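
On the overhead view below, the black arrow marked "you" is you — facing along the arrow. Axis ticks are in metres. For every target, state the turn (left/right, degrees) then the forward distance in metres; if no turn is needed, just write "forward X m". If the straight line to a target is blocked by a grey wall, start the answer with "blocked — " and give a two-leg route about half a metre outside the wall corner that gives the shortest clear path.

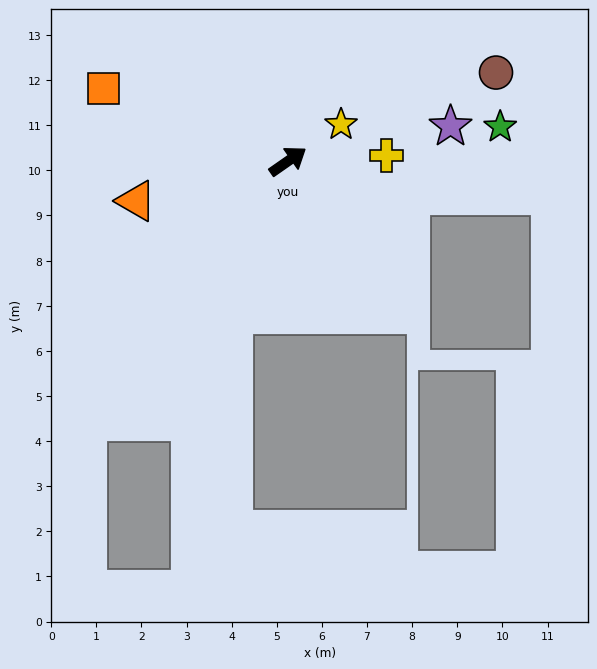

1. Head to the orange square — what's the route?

turn left 124°, forward 4.4 m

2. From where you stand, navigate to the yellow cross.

turn right 32°, forward 2.2 m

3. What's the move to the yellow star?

forward 1.4 m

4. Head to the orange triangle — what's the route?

turn left 160°, forward 3.5 m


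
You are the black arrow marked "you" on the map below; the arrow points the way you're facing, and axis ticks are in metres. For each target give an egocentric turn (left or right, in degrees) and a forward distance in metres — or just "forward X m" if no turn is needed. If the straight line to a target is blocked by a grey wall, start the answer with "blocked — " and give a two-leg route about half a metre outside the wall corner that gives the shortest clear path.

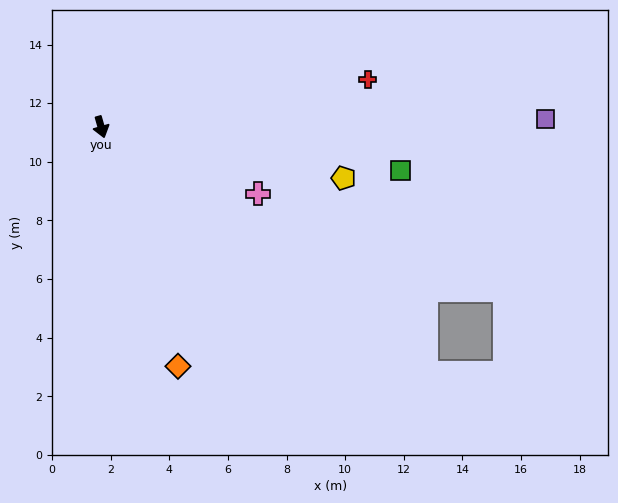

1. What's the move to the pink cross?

turn left 51°, forward 5.8 m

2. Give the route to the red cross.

turn left 84°, forward 9.2 m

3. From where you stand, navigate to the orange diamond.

forward 8.6 m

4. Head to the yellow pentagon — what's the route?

turn left 62°, forward 8.4 m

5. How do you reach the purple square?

turn left 75°, forward 15.1 m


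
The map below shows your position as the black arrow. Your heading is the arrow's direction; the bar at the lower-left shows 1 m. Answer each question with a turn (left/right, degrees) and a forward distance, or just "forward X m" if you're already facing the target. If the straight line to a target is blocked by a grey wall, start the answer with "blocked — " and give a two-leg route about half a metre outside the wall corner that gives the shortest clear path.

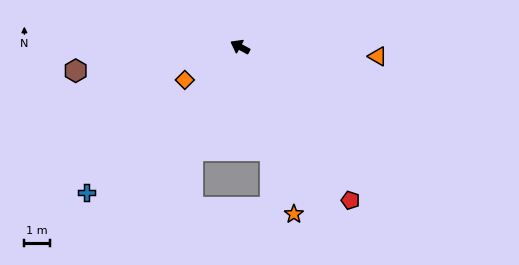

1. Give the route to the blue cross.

turn left 72°, forward 8.2 m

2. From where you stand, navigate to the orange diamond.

turn left 59°, forward 2.5 m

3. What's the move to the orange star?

turn left 136°, forward 6.8 m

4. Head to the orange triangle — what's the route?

turn right 156°, forward 5.4 m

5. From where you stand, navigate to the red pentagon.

turn left 154°, forward 7.4 m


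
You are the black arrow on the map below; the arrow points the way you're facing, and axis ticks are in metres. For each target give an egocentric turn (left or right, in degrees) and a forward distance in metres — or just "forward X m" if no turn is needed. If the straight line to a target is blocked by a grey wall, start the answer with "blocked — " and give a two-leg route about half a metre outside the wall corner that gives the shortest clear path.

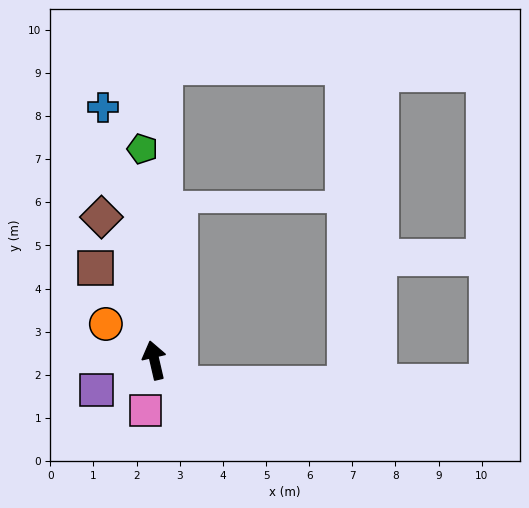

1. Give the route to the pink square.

turn left 157°, forward 1.2 m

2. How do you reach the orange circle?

turn left 40°, forward 1.4 m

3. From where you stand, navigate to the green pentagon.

turn right 10°, forward 4.9 m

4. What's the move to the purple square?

turn left 104°, forward 1.5 m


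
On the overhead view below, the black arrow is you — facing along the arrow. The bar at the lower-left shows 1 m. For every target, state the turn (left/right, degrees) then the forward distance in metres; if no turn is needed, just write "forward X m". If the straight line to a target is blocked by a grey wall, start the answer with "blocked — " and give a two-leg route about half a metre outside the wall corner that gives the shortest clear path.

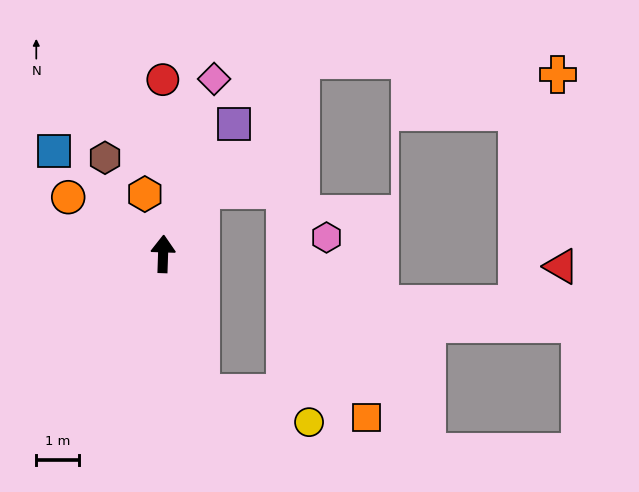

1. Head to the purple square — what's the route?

turn right 27°, forward 3.4 m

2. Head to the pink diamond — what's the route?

turn right 14°, forward 4.2 m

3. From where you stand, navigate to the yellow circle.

blocked — turn right 162°, forward 3.3 m, then turn left 58°, forward 2.6 m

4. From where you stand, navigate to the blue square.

turn left 49°, forward 3.5 m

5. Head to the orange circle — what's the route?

turn left 61°, forward 2.6 m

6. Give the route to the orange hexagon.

turn left 19°, forward 1.5 m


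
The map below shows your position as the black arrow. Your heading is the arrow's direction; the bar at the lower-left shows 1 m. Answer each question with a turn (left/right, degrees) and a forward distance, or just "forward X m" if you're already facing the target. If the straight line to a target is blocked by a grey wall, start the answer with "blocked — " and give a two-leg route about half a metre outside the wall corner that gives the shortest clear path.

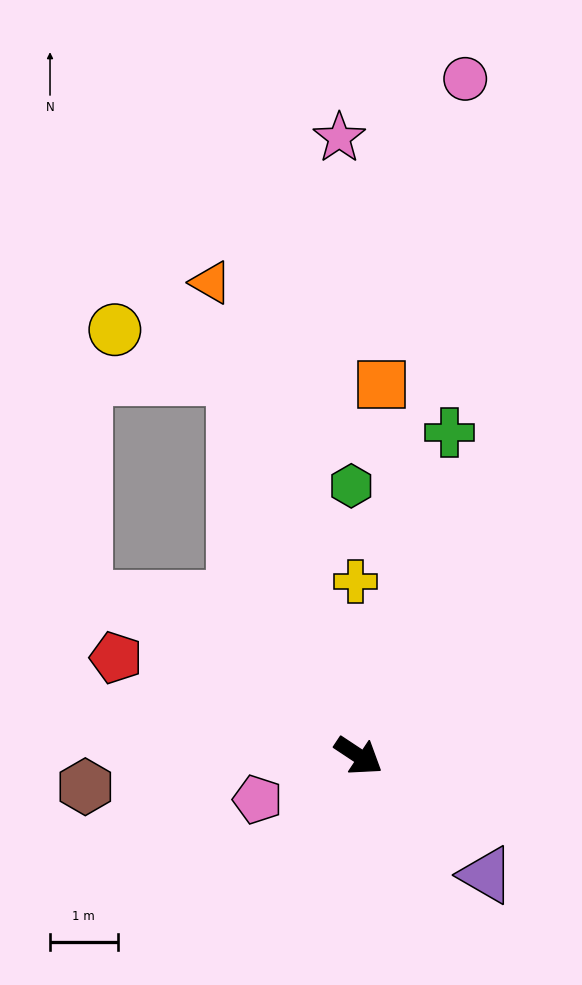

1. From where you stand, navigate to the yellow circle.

blocked — turn left 142°, forward 5.9 m, then turn left 50°, forward 1.9 m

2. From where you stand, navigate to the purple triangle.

turn right 10°, forward 2.6 m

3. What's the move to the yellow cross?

turn left 124°, forward 2.6 m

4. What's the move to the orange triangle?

turn left 141°, forward 7.3 m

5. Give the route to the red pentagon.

turn right 169°, forward 3.9 m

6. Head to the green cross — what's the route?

turn left 108°, forward 5.0 m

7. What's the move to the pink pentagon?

turn right 123°, forward 1.6 m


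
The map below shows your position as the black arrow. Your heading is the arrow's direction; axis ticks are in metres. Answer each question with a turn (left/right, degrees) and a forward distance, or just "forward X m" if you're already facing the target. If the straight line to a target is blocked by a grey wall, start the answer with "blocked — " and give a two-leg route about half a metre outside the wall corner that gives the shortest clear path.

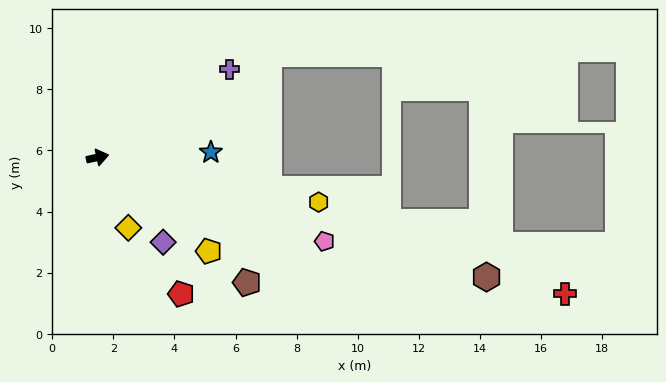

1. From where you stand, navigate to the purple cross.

turn left 21°, forward 5.2 m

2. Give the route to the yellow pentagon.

turn right 53°, forward 4.8 m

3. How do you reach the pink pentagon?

turn right 33°, forward 7.9 m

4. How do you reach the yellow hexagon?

turn right 24°, forward 7.4 m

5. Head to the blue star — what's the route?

turn right 10°, forward 3.7 m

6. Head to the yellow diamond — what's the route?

turn right 79°, forward 2.5 m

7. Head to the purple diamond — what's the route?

turn right 65°, forward 3.5 m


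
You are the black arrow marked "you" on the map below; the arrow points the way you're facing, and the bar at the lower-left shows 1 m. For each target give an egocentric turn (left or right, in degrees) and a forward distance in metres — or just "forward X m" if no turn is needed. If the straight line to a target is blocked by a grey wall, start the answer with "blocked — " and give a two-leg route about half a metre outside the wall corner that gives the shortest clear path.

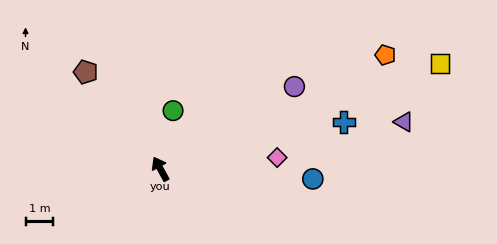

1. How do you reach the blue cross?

turn right 104°, forward 6.9 m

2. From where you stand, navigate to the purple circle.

turn right 87°, forward 5.7 m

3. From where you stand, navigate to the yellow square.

turn right 98°, forward 10.8 m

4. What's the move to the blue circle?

turn right 122°, forward 5.5 m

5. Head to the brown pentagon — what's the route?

turn left 9°, forward 4.4 m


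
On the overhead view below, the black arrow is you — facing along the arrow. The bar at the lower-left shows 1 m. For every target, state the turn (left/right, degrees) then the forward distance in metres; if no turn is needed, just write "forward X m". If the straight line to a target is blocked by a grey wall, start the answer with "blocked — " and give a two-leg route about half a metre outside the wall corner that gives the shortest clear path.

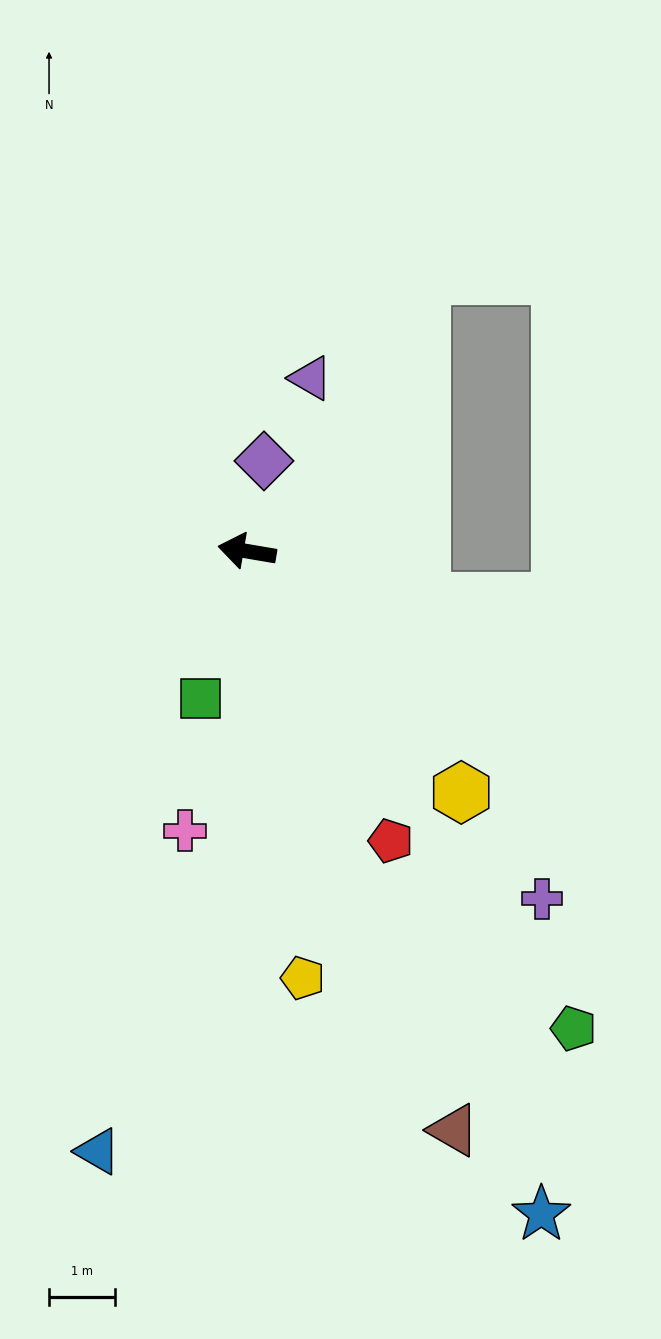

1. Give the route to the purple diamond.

turn right 91°, forward 1.4 m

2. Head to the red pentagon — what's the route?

turn left 126°, forward 4.9 m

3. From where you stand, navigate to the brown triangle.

turn left 119°, forward 9.3 m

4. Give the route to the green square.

turn left 82°, forward 2.3 m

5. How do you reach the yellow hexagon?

turn left 141°, forward 4.9 m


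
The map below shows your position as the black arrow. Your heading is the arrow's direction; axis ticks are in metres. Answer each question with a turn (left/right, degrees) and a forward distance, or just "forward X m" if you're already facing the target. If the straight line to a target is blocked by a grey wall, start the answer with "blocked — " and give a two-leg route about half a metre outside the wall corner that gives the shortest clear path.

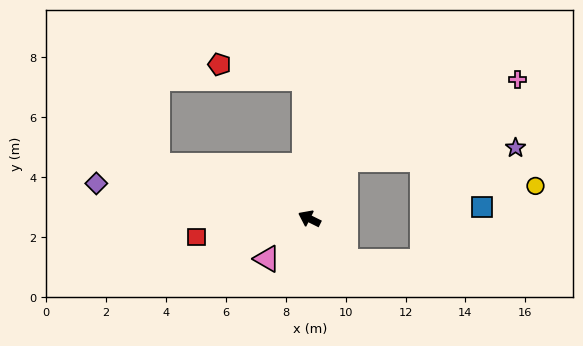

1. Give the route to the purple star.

blocked — turn right 95°, forward 2.3 m, then turn right 55°, forward 5.7 m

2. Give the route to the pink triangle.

turn left 70°, forward 2.0 m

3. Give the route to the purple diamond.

turn left 17°, forward 7.2 m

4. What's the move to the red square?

turn left 36°, forward 3.8 m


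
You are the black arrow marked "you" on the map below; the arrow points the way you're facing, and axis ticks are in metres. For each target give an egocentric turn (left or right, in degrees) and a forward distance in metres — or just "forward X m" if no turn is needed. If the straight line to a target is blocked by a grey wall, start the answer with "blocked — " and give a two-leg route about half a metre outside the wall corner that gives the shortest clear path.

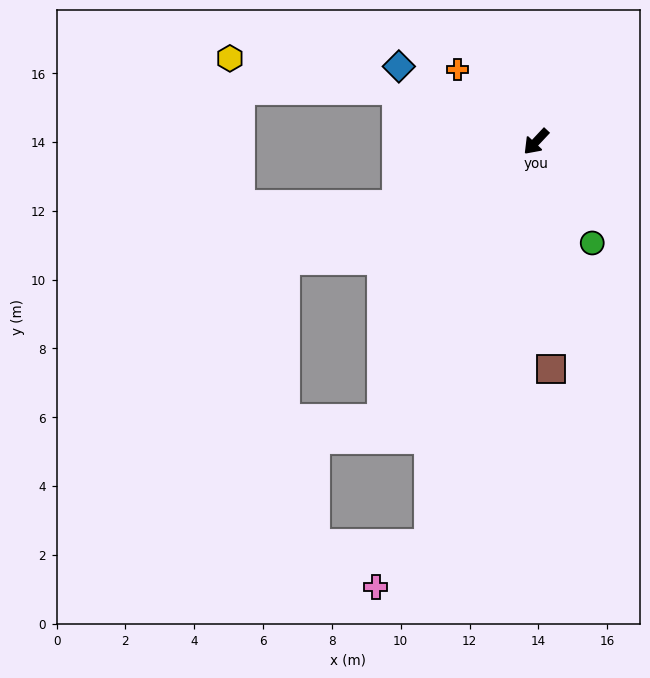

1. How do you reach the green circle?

turn left 72°, forward 3.4 m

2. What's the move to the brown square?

turn left 47°, forward 6.6 m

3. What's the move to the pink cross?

blocked — turn left 28°, forward 12.1 m, then turn right 35°, forward 2.0 m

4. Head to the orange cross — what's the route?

turn right 89°, forward 3.1 m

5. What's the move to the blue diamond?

turn right 76°, forward 4.5 m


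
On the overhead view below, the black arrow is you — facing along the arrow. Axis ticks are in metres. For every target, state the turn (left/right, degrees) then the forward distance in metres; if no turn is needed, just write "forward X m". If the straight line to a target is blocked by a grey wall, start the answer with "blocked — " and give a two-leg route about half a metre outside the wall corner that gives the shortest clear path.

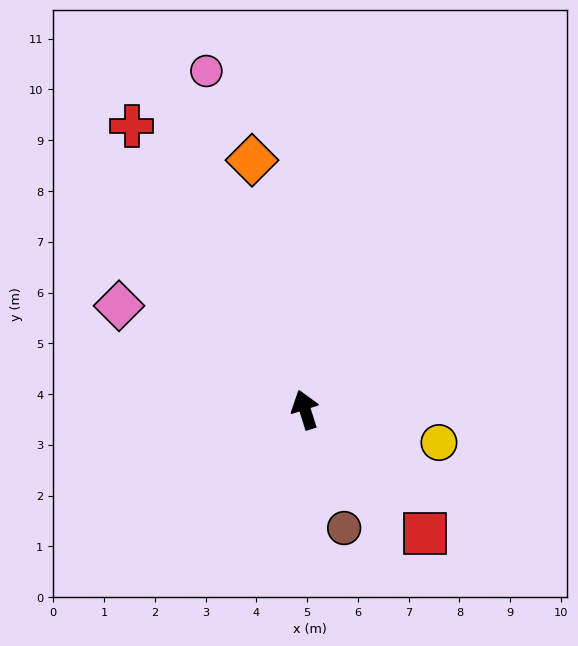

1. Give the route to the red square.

turn right 153°, forward 3.4 m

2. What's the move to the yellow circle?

turn right 121°, forward 2.7 m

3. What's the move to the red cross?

turn left 14°, forward 6.5 m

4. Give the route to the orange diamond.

turn right 6°, forward 5.0 m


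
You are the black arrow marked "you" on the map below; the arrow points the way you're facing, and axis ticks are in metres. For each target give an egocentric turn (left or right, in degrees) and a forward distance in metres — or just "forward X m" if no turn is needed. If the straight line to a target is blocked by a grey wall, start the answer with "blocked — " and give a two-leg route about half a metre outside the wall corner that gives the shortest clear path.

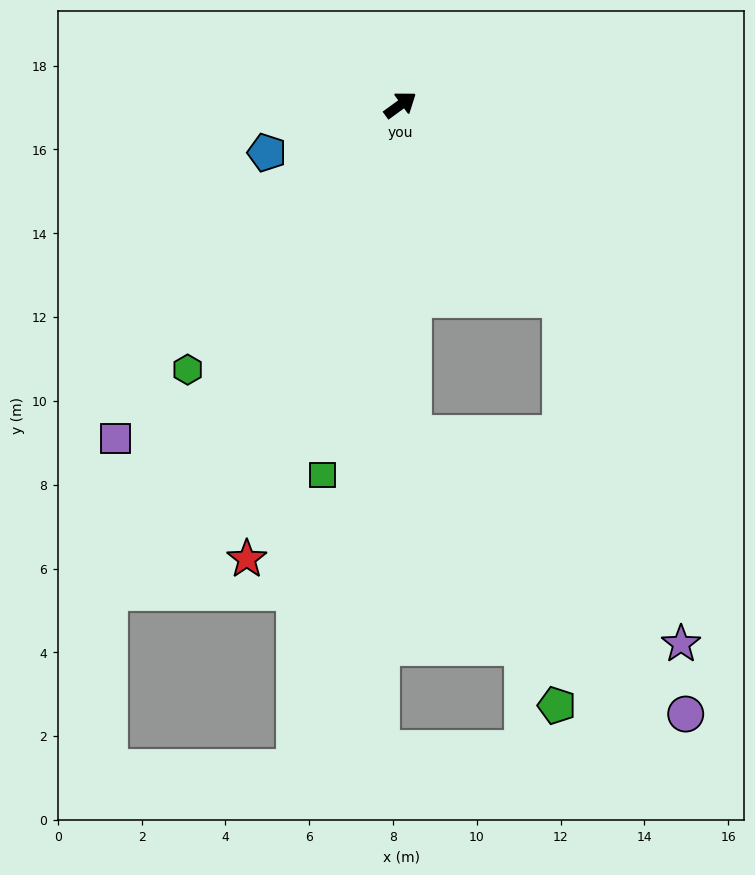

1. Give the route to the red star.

turn right 145°, forward 11.4 m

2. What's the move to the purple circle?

blocked — turn right 124°, forward 7.8 m, then turn left 42°, forward 9.3 m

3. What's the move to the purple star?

blocked — turn right 87°, forward 6.0 m, then turn right 20°, forward 8.7 m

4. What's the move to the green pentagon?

blocked — turn right 124°, forward 7.8 m, then turn left 26°, forward 7.3 m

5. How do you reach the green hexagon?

turn right 165°, forward 8.1 m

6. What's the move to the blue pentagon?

turn left 164°, forward 3.4 m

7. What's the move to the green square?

turn right 138°, forward 9.0 m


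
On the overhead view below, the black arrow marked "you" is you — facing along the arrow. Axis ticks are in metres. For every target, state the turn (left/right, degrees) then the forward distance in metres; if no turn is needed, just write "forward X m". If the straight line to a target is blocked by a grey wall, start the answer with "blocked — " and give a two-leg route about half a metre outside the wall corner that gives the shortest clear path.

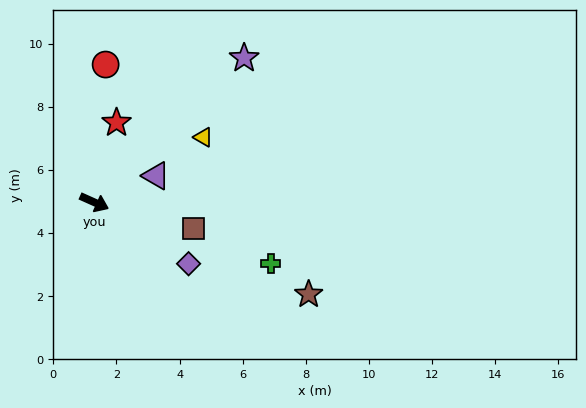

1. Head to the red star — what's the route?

turn left 98°, forward 2.6 m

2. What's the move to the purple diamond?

turn right 9°, forward 3.6 m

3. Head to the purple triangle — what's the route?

turn left 47°, forward 2.1 m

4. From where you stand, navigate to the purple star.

turn left 68°, forward 6.6 m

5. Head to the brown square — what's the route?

turn left 9°, forward 3.3 m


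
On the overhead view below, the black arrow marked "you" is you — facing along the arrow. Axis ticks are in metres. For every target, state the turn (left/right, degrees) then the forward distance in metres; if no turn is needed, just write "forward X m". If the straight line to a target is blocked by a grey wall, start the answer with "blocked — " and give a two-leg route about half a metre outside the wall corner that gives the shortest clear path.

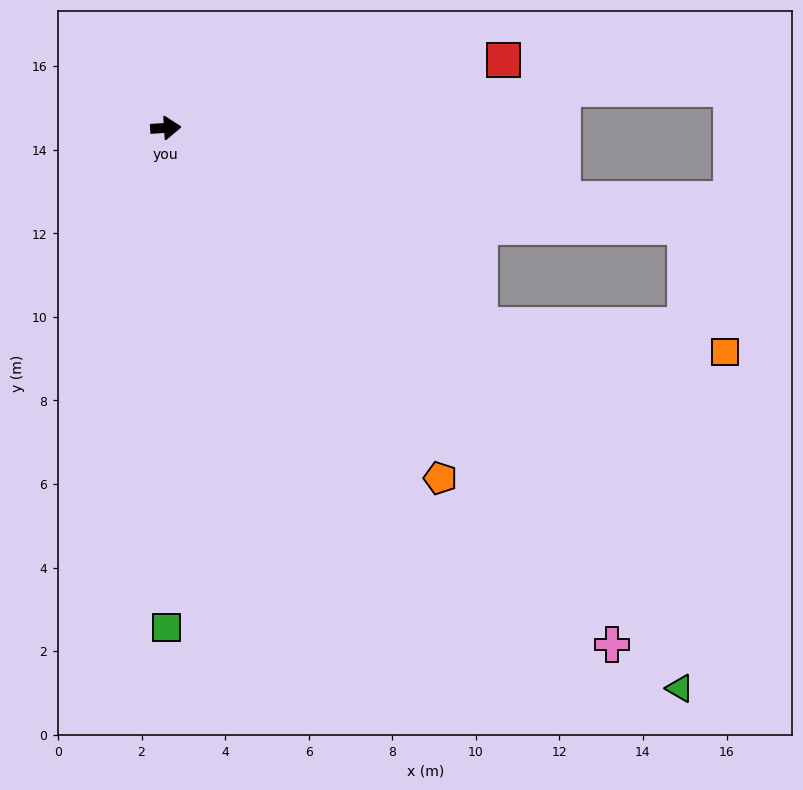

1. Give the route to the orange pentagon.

turn right 56°, forward 10.7 m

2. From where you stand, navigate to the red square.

turn left 8°, forward 8.2 m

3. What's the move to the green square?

turn right 94°, forward 12.0 m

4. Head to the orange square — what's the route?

blocked — turn right 36°, forward 8.9 m, then turn left 26°, forward 5.9 m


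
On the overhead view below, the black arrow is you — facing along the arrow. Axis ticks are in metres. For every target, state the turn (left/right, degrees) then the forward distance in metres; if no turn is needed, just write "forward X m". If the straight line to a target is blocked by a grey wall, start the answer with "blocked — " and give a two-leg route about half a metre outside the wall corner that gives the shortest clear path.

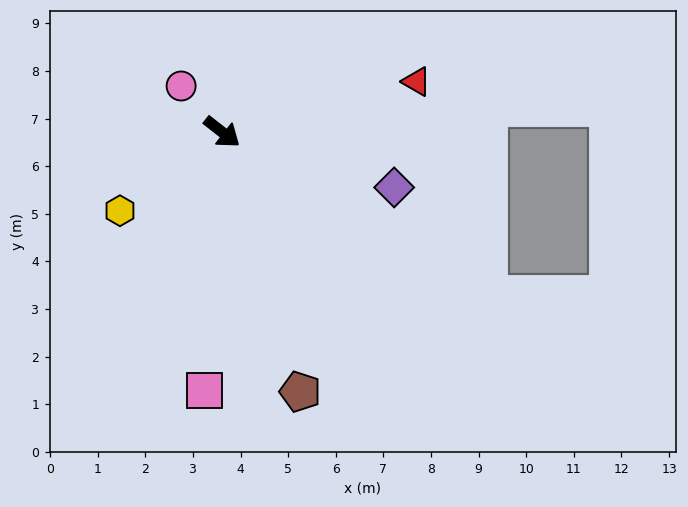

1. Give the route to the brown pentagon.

turn right 35°, forward 5.7 m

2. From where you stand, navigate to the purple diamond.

turn left 20°, forward 3.8 m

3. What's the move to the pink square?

turn right 56°, forward 5.4 m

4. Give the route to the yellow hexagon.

turn right 104°, forward 2.7 m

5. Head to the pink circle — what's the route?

turn left 170°, forward 1.3 m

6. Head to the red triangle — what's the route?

turn left 53°, forward 4.2 m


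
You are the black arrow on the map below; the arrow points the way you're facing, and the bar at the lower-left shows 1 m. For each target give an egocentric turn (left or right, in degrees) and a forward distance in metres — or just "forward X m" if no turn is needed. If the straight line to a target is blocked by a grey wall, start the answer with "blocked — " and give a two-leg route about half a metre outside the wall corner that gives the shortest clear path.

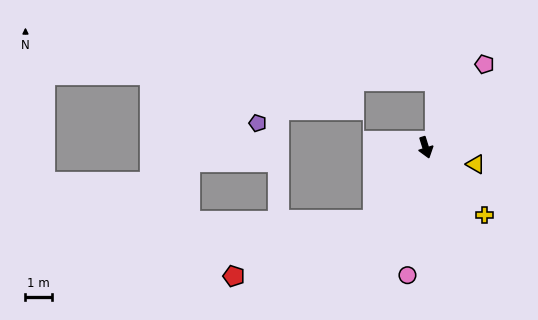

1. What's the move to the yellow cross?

turn left 24°, forward 3.4 m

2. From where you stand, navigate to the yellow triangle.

turn left 54°, forward 2.0 m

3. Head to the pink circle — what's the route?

turn right 25°, forward 4.8 m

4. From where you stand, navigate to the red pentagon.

blocked — turn right 53°, forward 3.4 m, then turn right 33°, forward 5.6 m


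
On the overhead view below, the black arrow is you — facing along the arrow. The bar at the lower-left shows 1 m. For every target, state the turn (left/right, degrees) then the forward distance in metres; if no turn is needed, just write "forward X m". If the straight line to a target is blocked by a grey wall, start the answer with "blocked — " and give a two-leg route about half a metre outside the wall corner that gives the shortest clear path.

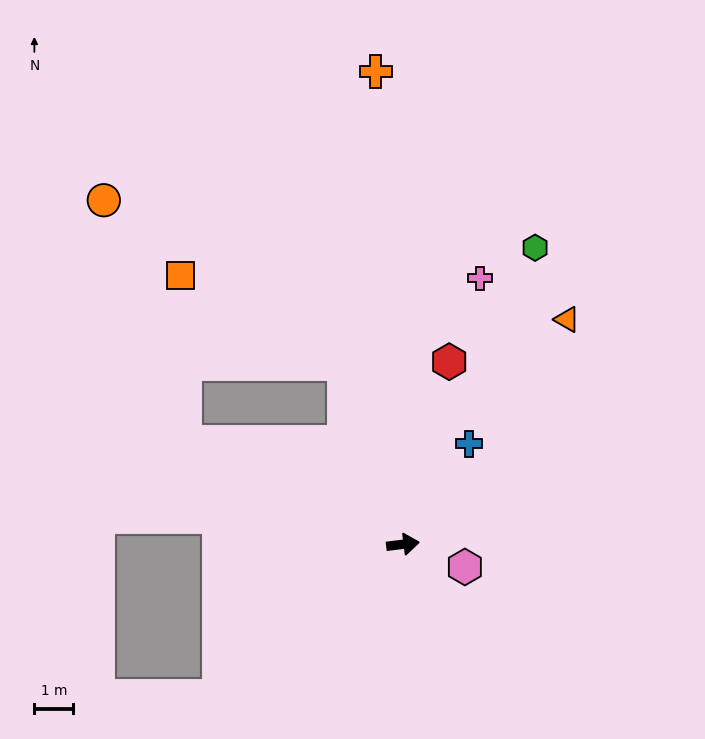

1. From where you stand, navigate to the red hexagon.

turn left 69°, forward 4.8 m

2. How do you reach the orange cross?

turn left 86°, forward 12.1 m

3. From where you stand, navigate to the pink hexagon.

turn right 27°, forward 1.7 m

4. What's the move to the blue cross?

turn left 50°, forward 3.1 m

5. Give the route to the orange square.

blocked — turn left 101°, forward 4.8 m, then turn left 43°, forward 4.8 m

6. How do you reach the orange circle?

blocked — turn left 148°, forward 6.1 m, then turn right 46°, forward 6.5 m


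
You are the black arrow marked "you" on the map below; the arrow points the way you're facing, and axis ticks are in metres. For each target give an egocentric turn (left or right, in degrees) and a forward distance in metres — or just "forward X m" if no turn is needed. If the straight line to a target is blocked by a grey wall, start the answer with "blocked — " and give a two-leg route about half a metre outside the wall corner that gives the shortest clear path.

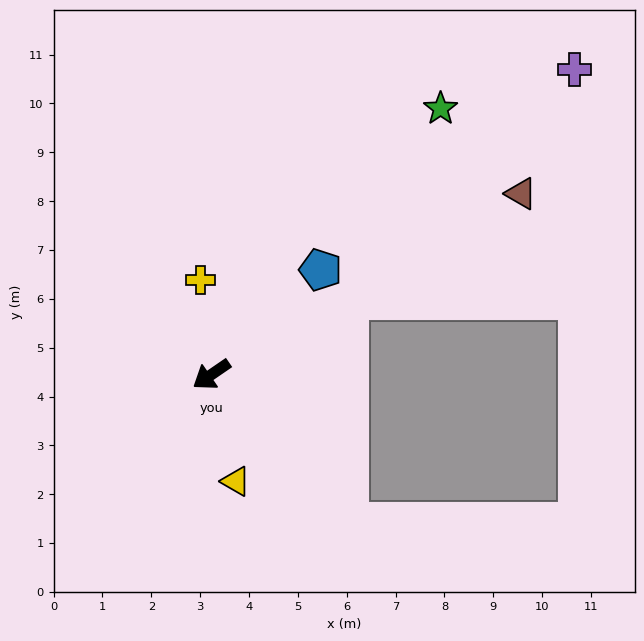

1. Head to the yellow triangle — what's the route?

turn left 68°, forward 2.2 m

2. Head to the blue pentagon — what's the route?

turn right 171°, forward 3.1 m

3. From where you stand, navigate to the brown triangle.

turn left 176°, forward 7.3 m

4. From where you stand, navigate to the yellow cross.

turn right 118°, forward 2.0 m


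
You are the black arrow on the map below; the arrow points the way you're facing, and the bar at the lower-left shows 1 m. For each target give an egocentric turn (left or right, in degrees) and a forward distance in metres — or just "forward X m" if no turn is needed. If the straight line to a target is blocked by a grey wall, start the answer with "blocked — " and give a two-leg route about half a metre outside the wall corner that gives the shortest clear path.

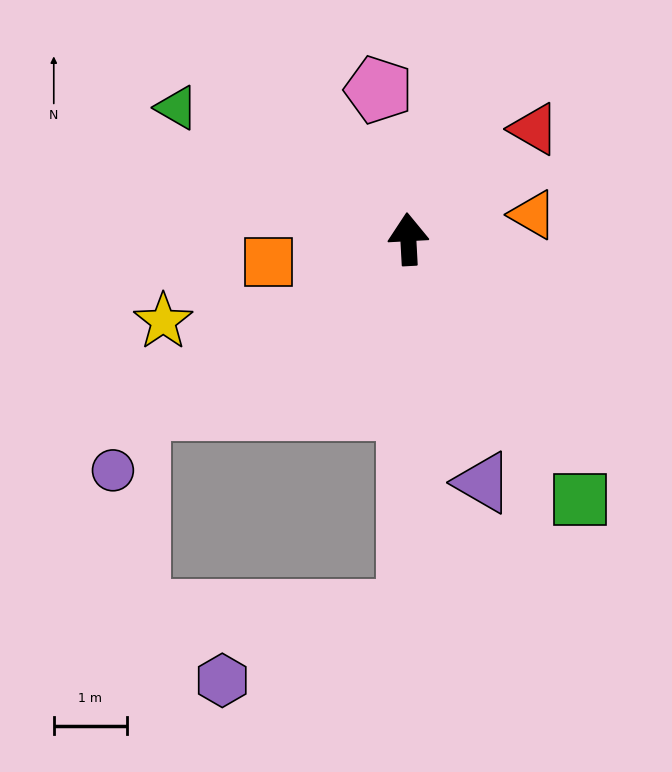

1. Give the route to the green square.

turn right 150°, forward 4.3 m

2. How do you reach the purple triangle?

turn right 166°, forward 3.5 m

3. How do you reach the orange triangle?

turn right 82°, forward 1.7 m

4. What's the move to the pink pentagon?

turn left 8°, forward 2.1 m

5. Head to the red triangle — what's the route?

turn right 52°, forward 2.3 m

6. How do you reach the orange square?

turn left 96°, forward 1.9 m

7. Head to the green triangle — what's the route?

turn left 57°, forward 3.7 m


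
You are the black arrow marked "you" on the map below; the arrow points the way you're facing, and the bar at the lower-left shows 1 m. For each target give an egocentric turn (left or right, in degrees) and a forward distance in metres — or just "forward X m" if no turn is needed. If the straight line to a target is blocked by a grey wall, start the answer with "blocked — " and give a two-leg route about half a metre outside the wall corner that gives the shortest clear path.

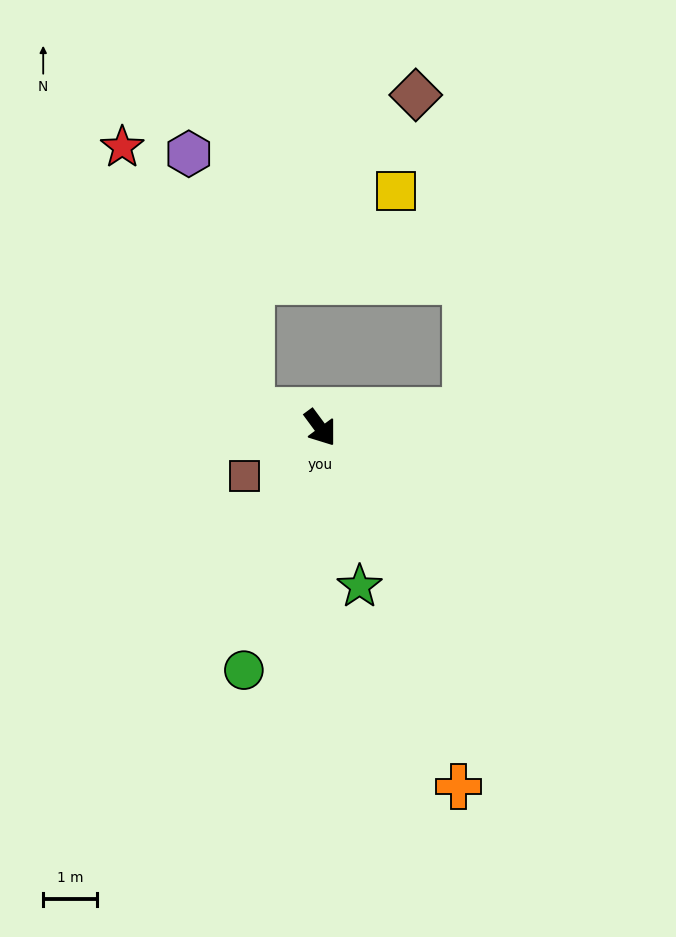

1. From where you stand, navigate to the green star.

turn right 22°, forward 3.0 m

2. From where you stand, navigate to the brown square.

turn right 94°, forward 1.7 m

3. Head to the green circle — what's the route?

turn right 54°, forward 4.7 m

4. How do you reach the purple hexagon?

blocked — turn right 141°, forward 1.3 m, then turn right 62°, forward 4.9 m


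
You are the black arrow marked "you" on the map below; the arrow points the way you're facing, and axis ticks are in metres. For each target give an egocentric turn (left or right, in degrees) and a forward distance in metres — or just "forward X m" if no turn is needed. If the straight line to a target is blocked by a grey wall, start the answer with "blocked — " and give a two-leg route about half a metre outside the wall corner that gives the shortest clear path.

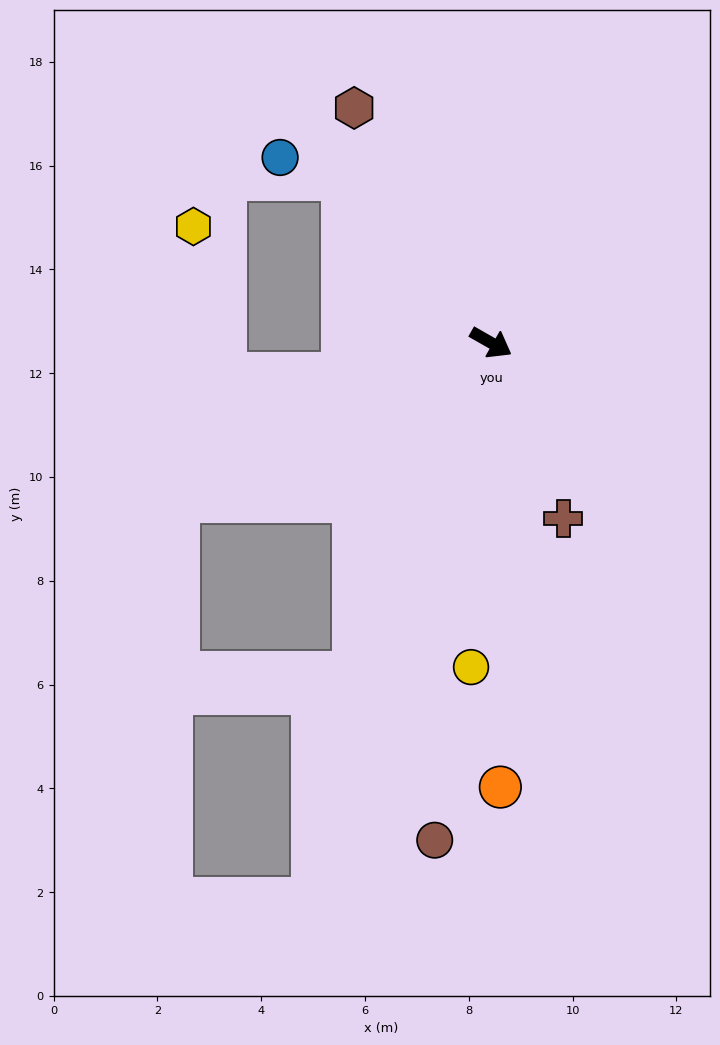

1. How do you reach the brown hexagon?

turn left 150°, forward 5.2 m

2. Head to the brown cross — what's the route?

turn right 38°, forward 3.7 m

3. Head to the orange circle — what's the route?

turn right 59°, forward 8.6 m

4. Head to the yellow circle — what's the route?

turn right 64°, forward 6.3 m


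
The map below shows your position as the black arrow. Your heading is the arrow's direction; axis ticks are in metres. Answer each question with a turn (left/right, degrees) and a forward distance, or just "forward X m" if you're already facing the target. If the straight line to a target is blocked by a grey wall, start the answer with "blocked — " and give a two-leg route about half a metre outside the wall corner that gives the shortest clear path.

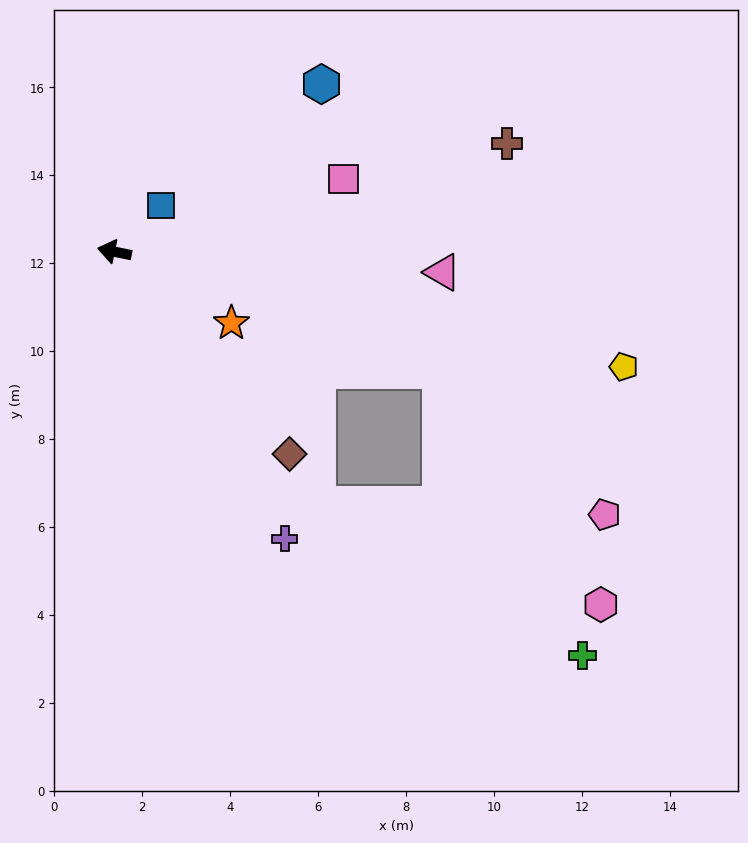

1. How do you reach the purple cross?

turn left 132°, forward 7.6 m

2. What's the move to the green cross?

blocked — turn left 172°, forward 7.9 m, then turn right 44°, forward 7.2 m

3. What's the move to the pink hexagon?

blocked — turn left 172°, forward 7.9 m, then turn right 36°, forward 6.4 m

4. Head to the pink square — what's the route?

turn right 151°, forward 5.5 m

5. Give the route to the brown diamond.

turn left 142°, forward 6.1 m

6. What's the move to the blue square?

turn right 124°, forward 1.5 m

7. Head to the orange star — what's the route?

turn left 160°, forward 3.1 m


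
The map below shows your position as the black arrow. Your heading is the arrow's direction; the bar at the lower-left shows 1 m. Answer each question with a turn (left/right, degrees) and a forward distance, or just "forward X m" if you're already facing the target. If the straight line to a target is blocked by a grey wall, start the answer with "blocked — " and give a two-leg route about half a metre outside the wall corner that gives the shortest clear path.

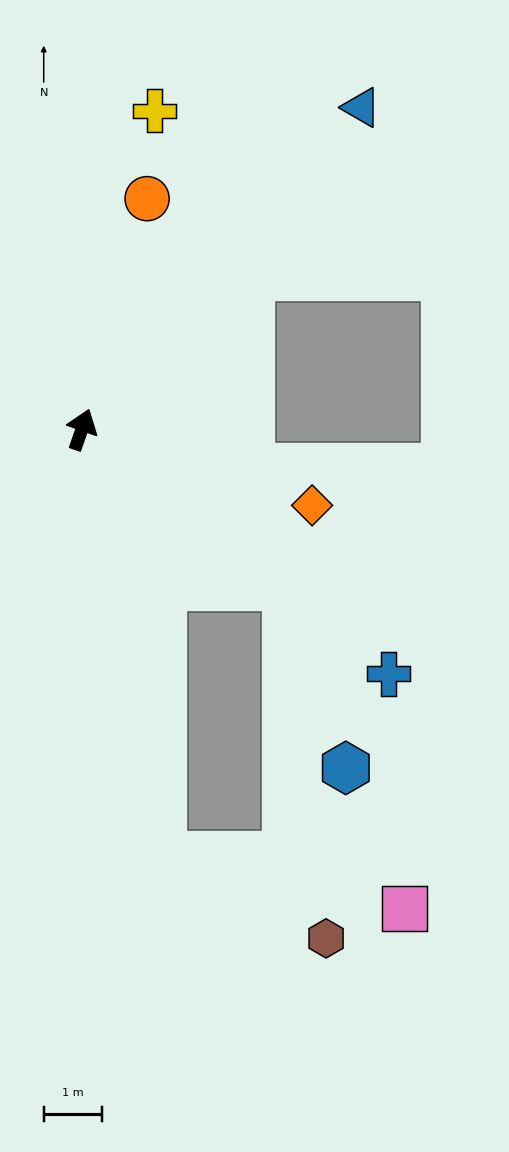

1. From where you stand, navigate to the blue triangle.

turn right 22°, forward 7.4 m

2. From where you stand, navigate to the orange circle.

turn left 4°, forward 4.1 m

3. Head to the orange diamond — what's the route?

turn right 89°, forward 4.2 m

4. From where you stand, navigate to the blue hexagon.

blocked — turn right 108°, forward 4.5 m, then turn right 35°, forward 3.3 m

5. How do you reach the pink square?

blocked — turn right 150°, forward 7.5 m, then turn left 67°, forward 4.3 m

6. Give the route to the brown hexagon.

blocked — turn right 108°, forward 4.5 m, then turn right 46°, forward 6.1 m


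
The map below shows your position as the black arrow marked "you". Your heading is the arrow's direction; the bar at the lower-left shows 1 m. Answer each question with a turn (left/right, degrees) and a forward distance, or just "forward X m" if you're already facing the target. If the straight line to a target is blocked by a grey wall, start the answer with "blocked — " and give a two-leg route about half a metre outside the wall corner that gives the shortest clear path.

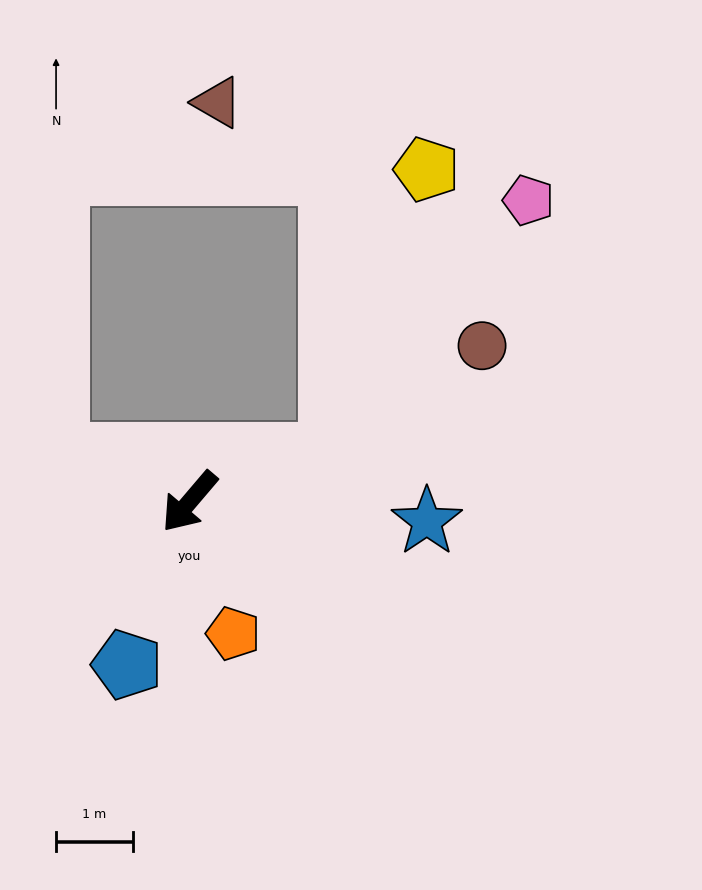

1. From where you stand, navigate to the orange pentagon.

turn left 59°, forward 1.8 m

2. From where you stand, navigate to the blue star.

turn left 126°, forward 3.1 m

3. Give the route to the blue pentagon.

turn left 19°, forward 2.3 m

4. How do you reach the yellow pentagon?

blocked — turn left 148°, forward 2.0 m, then turn left 54°, forward 3.9 m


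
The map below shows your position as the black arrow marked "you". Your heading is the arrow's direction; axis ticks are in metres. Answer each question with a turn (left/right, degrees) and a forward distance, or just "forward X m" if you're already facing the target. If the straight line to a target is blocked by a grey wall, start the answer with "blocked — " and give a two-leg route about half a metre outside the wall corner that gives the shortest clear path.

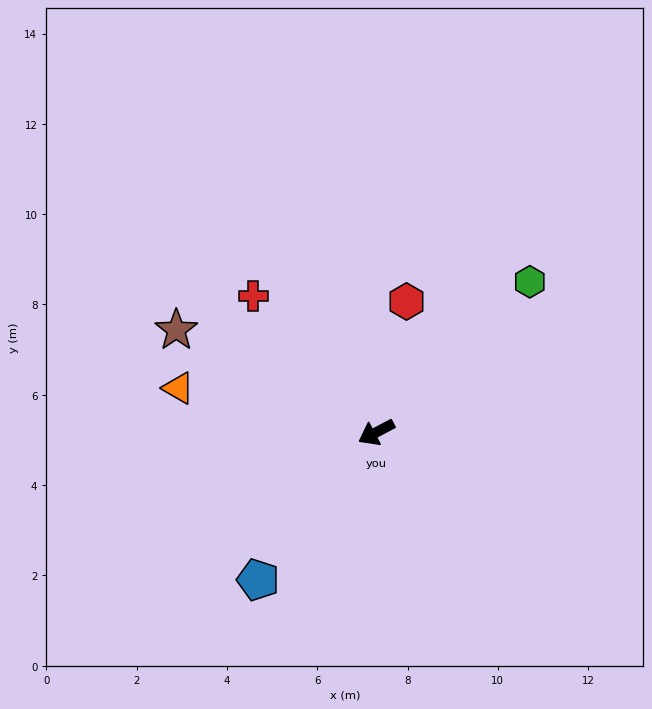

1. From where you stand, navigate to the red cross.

turn right 76°, forward 4.1 m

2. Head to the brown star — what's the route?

turn right 55°, forward 5.0 m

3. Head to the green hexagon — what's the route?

turn right 163°, forward 4.8 m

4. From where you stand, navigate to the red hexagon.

turn right 131°, forward 3.0 m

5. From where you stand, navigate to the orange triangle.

turn right 40°, forward 4.5 m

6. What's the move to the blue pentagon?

turn left 23°, forward 4.2 m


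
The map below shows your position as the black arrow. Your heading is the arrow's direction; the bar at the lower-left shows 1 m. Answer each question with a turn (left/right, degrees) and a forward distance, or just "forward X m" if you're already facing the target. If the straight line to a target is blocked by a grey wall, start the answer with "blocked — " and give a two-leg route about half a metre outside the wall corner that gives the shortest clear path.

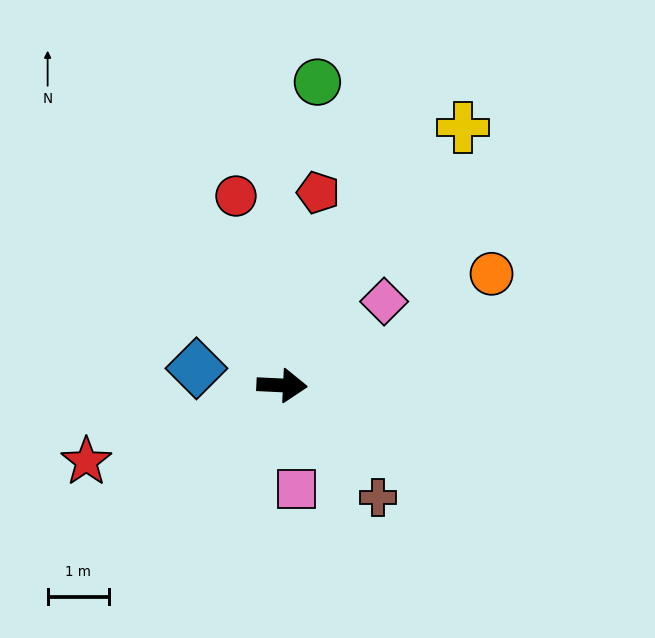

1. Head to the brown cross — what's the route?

turn right 47°, forward 2.4 m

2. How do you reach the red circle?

turn left 106°, forward 3.2 m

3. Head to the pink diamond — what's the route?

turn left 42°, forward 2.2 m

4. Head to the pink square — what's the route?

turn right 79°, forward 1.7 m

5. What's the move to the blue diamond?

turn left 171°, forward 1.4 m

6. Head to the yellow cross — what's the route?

turn left 58°, forward 5.1 m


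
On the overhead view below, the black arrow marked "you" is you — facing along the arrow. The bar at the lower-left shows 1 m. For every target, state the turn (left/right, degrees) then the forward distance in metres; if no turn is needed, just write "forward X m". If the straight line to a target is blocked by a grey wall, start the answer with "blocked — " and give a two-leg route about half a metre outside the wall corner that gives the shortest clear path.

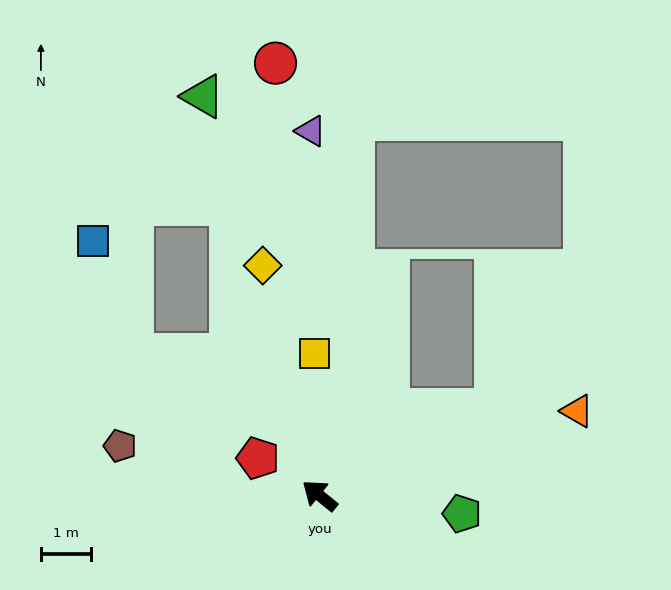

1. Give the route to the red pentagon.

turn left 8°, forward 1.4 m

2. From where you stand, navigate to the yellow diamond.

turn right 37°, forward 4.7 m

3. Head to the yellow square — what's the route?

turn right 49°, forward 2.8 m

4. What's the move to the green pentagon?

turn right 148°, forward 2.9 m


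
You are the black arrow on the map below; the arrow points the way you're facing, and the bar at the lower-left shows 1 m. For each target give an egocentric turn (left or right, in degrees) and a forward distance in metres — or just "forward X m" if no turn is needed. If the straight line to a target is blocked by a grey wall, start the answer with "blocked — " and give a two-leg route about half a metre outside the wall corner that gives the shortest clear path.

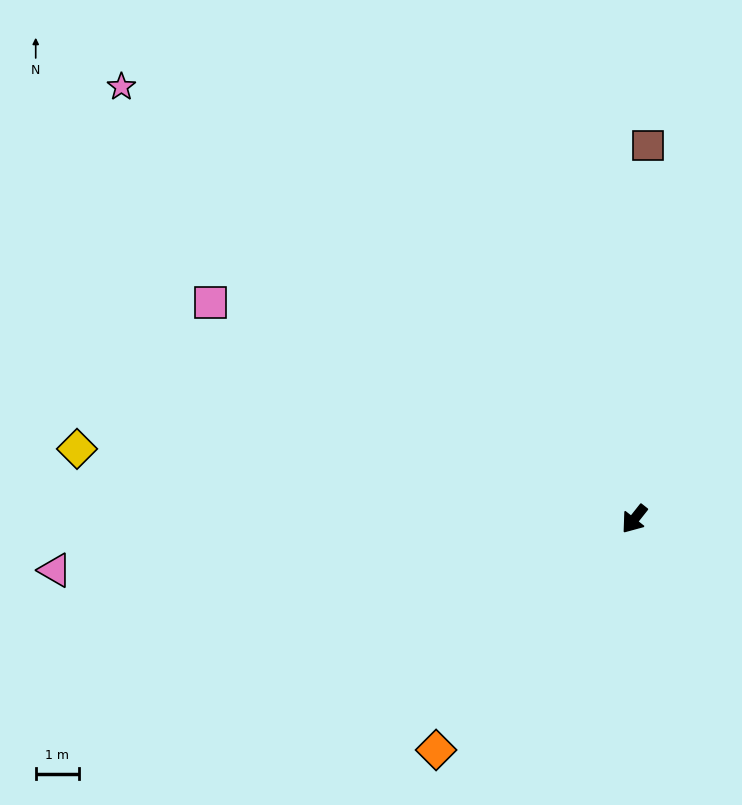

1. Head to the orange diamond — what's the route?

turn right 2°, forward 7.1 m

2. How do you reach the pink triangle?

turn right 47°, forward 13.5 m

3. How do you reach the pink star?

turn right 92°, forward 15.6 m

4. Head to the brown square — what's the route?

turn right 144°, forward 8.7 m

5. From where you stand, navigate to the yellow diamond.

turn right 59°, forward 13.1 m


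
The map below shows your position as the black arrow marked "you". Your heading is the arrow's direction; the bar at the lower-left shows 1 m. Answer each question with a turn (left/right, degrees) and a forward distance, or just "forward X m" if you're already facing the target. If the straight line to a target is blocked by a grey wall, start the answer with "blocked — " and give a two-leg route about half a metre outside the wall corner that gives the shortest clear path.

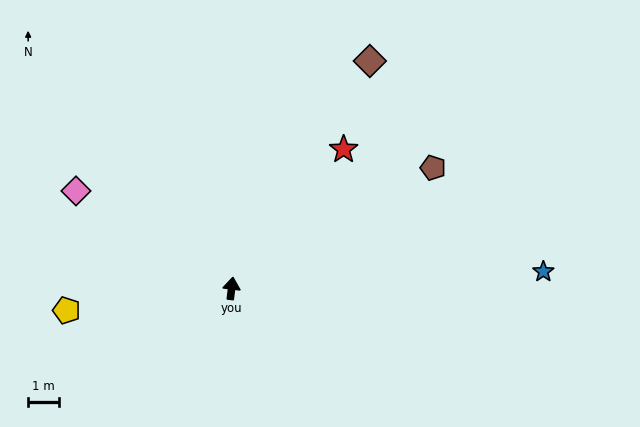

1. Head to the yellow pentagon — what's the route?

turn left 105°, forward 5.3 m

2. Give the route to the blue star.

turn right 80°, forward 10.0 m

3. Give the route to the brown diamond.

turn right 24°, forward 8.5 m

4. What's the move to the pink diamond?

turn left 65°, forward 5.9 m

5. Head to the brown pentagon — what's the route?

turn right 52°, forward 7.5 m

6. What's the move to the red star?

turn right 32°, forward 5.7 m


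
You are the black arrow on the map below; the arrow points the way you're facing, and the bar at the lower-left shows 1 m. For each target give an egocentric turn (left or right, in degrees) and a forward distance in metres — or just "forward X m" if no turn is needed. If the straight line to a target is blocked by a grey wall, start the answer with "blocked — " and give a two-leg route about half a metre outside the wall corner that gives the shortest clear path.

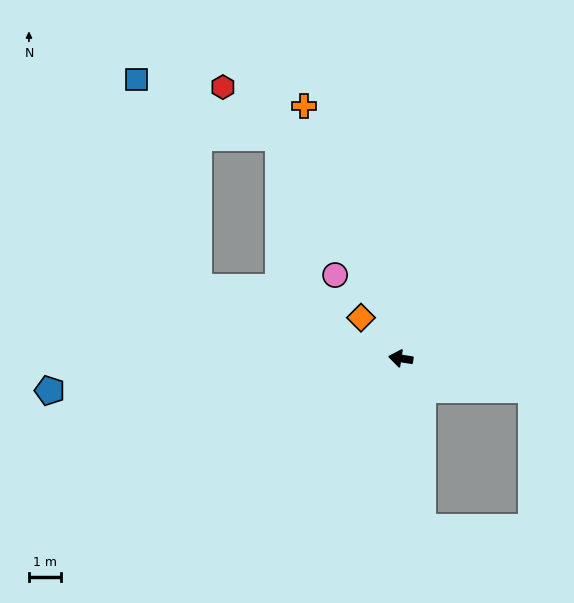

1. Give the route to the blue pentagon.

turn left 14°, forward 11.1 m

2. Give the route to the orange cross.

turn right 60°, forward 8.5 m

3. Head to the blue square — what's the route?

blocked — turn right 11°, forward 6.8 m, then turn right 54°, forward 6.8 m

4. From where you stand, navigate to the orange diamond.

turn right 37°, forward 1.8 m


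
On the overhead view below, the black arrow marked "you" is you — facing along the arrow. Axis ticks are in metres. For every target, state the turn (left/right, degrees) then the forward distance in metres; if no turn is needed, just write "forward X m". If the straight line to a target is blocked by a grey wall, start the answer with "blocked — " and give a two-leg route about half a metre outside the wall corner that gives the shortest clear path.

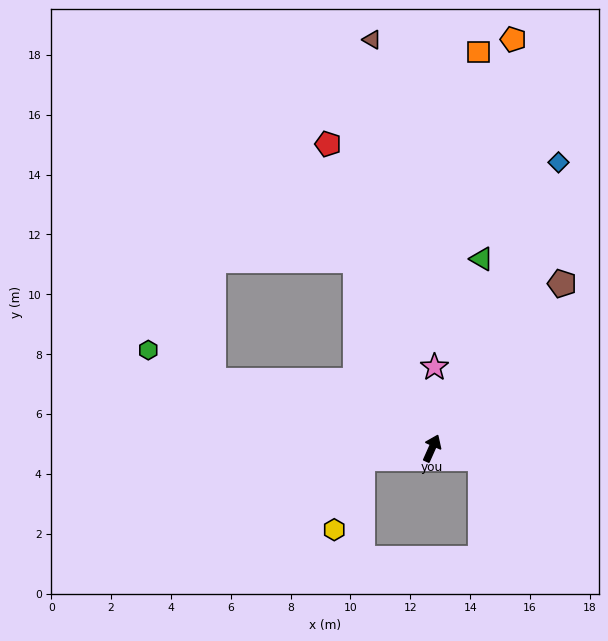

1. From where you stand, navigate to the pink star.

turn left 22°, forward 2.7 m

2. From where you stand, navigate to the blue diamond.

forward 10.4 m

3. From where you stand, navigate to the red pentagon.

turn left 43°, forward 10.7 m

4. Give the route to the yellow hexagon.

blocked — turn left 122°, forward 2.3 m, then turn left 60°, forward 2.6 m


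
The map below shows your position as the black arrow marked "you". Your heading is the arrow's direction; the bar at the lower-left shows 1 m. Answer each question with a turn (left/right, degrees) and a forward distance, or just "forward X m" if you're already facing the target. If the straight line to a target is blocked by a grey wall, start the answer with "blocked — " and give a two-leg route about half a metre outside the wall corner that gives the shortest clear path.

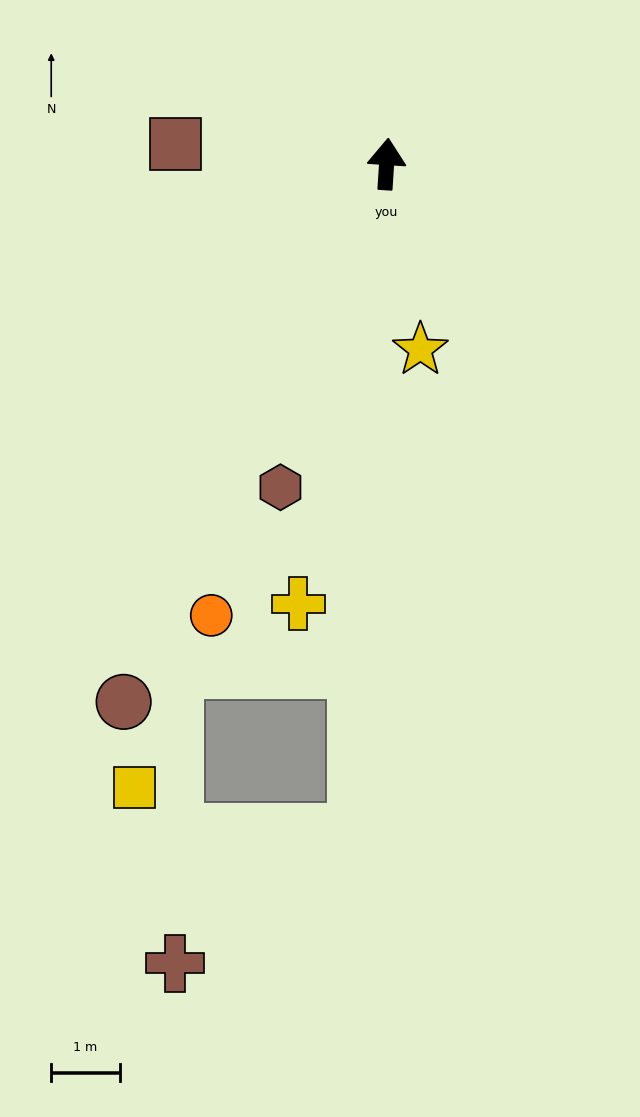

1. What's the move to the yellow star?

turn right 166°, forward 2.8 m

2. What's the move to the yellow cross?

turn left 172°, forward 6.5 m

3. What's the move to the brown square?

turn left 88°, forward 3.1 m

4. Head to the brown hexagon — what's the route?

turn left 166°, forward 5.0 m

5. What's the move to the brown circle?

turn left 158°, forward 8.7 m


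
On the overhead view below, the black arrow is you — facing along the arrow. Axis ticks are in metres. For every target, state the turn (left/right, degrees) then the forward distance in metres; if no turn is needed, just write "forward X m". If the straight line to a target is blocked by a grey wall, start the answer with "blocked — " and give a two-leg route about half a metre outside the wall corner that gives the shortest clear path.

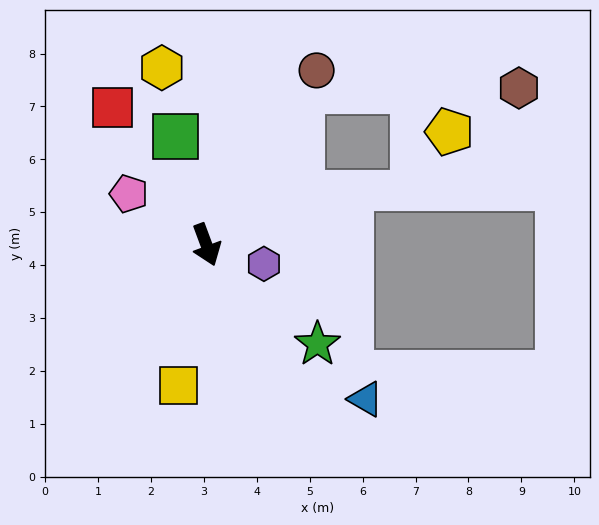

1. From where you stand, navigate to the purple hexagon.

turn left 51°, forward 1.1 m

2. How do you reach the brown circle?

turn left 127°, forward 3.9 m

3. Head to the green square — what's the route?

turn left 175°, forward 2.1 m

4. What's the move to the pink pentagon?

turn right 144°, forward 1.8 m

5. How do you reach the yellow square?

turn right 32°, forward 2.7 m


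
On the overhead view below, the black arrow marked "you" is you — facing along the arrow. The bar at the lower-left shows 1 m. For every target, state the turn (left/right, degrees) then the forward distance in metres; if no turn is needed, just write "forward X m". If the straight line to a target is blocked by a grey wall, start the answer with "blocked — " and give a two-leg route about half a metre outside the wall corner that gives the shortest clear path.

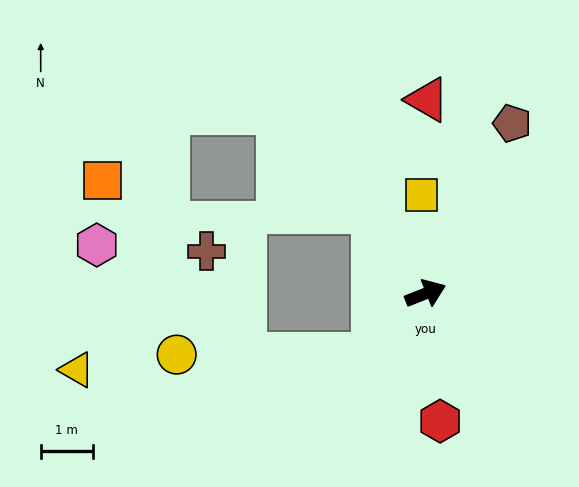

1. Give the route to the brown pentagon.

turn left 41°, forward 3.7 m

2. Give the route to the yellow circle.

blocked — turn right 152°, forward 1.5 m, then turn right 49°, forward 3.8 m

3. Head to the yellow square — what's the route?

turn left 71°, forward 1.9 m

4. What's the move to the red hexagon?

turn right 105°, forward 2.5 m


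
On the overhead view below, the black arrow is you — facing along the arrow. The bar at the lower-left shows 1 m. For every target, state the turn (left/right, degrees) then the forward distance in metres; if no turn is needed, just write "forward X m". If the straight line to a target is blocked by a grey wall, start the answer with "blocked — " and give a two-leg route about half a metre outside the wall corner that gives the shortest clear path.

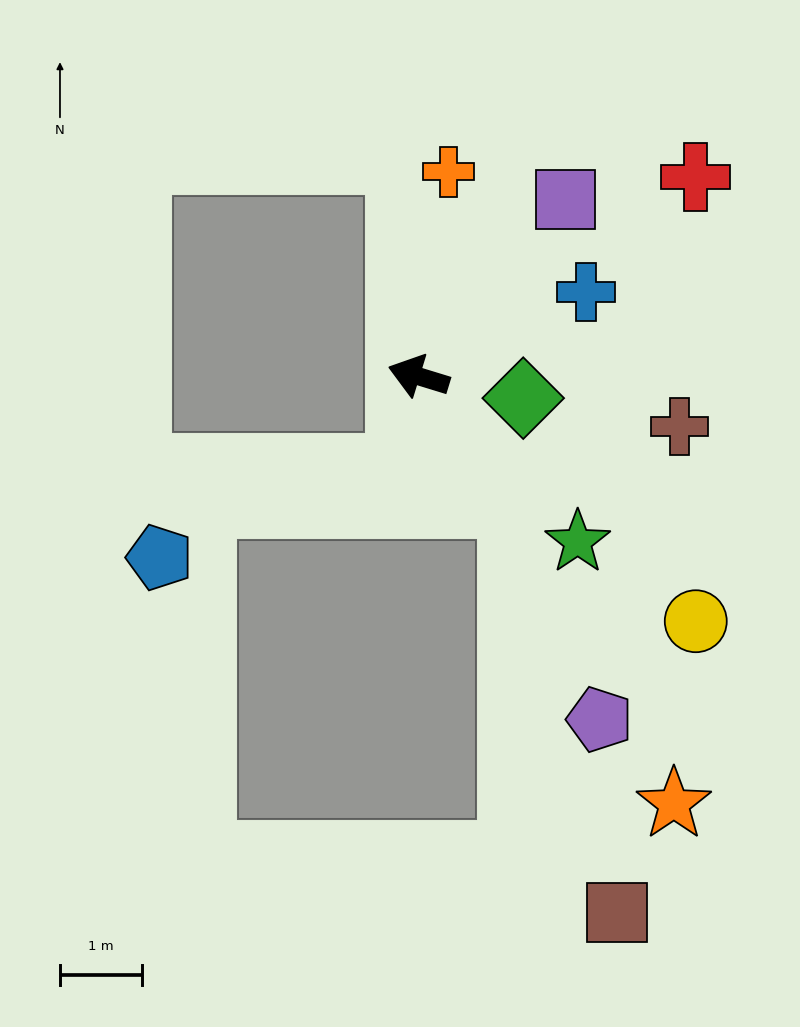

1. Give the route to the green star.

turn left 151°, forward 2.8 m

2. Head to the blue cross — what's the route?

turn right 136°, forward 2.3 m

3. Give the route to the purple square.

turn right 113°, forward 2.8 m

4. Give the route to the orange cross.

turn right 81°, forward 2.5 m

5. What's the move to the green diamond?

turn right 175°, forward 1.3 m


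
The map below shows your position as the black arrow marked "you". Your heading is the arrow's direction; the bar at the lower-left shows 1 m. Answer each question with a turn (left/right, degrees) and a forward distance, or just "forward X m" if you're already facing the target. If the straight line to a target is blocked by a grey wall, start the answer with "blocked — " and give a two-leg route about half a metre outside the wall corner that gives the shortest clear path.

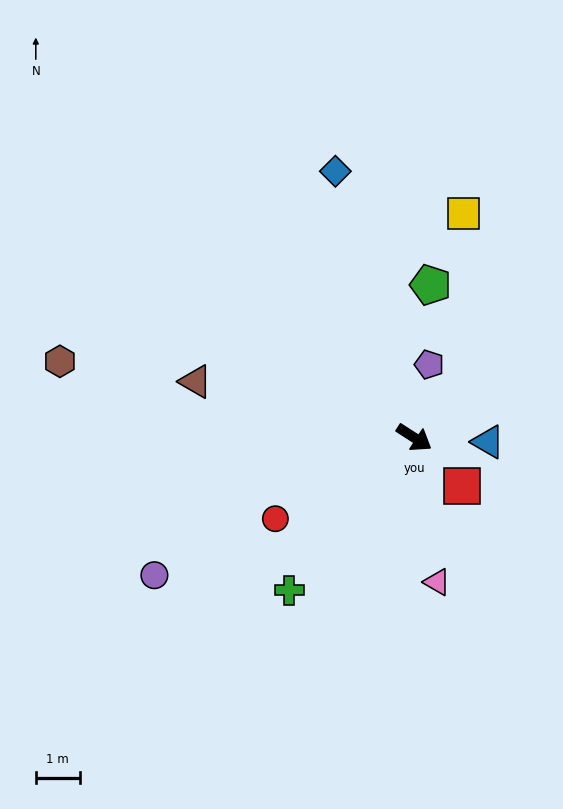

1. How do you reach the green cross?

turn right 97°, forward 4.5 m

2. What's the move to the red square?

turn right 12°, forward 1.5 m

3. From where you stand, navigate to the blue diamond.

turn left 139°, forward 6.3 m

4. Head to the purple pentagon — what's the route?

turn left 111°, forward 1.7 m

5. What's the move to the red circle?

turn right 117°, forward 3.7 m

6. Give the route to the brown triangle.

turn right 162°, forward 5.1 m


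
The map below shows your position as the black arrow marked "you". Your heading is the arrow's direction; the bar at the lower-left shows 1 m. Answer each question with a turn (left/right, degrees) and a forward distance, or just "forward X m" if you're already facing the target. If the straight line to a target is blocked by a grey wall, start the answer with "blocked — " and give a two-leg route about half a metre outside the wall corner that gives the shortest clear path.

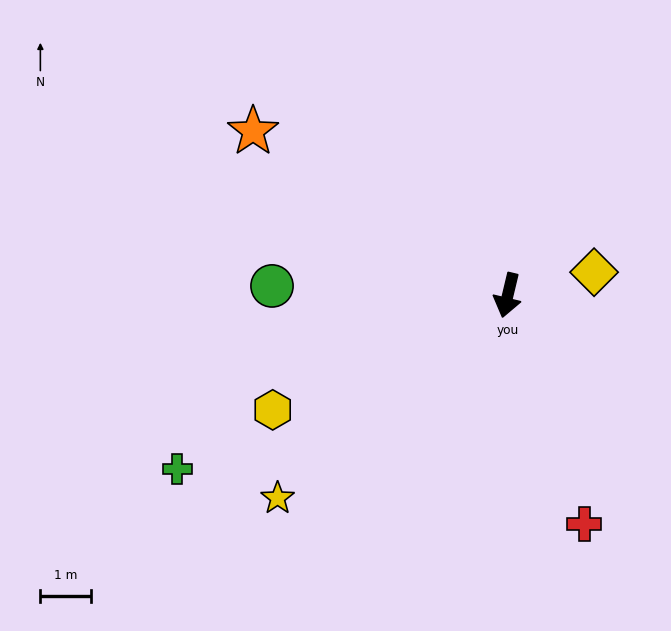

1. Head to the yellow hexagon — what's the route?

turn right 51°, forward 5.1 m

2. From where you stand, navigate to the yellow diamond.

turn left 118°, forward 1.7 m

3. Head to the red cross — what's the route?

turn left 32°, forward 4.7 m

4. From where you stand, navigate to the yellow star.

turn right 35°, forward 6.0 m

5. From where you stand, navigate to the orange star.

turn right 109°, forward 5.9 m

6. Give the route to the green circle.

turn right 79°, forward 4.6 m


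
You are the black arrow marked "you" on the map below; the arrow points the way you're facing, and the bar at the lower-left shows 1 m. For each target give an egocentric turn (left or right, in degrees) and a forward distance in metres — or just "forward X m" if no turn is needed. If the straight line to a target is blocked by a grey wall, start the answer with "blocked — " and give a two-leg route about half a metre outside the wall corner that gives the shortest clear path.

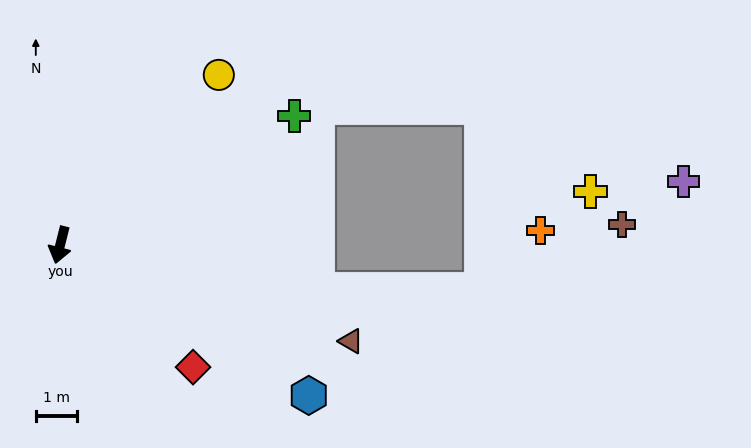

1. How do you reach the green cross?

turn left 133°, forward 6.5 m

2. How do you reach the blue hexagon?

turn left 73°, forward 7.1 m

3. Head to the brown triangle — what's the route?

turn left 86°, forward 7.5 m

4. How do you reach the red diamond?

turn left 62°, forward 4.4 m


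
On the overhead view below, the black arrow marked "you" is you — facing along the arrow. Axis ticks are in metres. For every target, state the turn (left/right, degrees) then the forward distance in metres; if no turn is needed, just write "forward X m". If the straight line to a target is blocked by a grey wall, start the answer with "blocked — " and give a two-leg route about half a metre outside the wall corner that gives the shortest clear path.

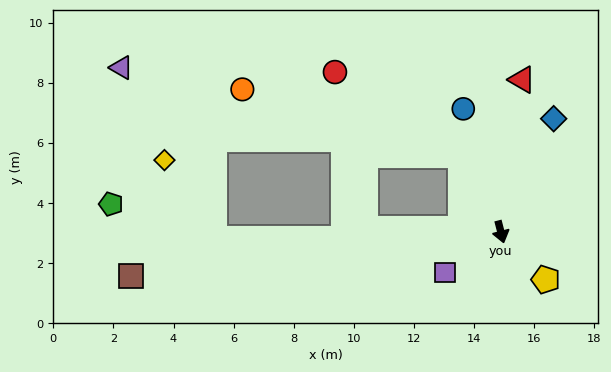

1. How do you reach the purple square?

turn right 69°, forward 2.3 m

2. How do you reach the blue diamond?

turn left 141°, forward 4.2 m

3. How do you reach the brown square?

turn right 98°, forward 12.4 m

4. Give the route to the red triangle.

turn left 158°, forward 5.1 m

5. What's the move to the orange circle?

blocked — turn right 167°, forward 2.9 m, then turn left 46°, forward 7.6 m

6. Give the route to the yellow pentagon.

turn left 29°, forward 2.2 m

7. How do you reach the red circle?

blocked — turn right 167°, forward 2.9 m, then turn left 29°, forward 5.0 m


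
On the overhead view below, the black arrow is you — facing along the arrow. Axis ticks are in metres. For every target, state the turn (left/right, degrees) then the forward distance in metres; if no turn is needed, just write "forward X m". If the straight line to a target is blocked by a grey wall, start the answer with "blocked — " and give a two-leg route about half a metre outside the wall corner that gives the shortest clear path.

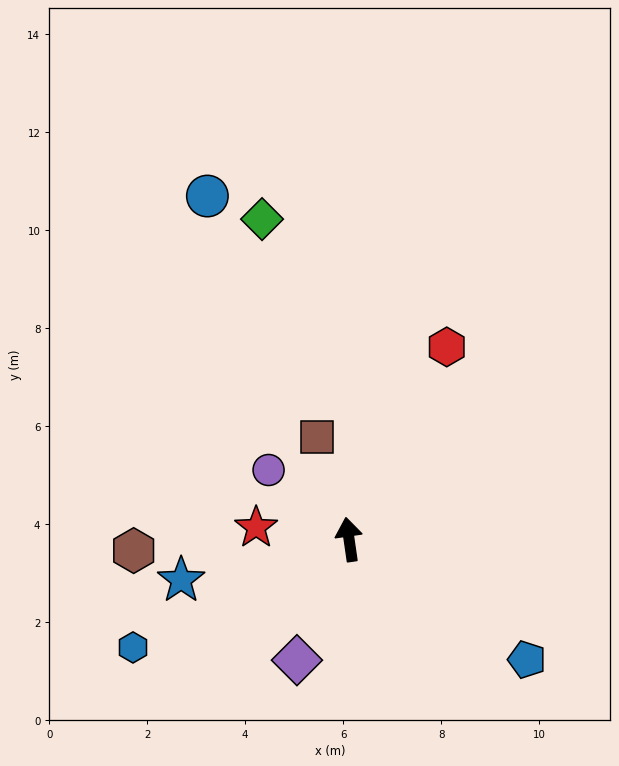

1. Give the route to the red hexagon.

turn right 35°, forward 4.4 m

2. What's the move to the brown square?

turn left 9°, forward 2.2 m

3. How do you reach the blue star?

turn left 95°, forward 3.5 m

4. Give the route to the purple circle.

turn left 41°, forward 2.2 m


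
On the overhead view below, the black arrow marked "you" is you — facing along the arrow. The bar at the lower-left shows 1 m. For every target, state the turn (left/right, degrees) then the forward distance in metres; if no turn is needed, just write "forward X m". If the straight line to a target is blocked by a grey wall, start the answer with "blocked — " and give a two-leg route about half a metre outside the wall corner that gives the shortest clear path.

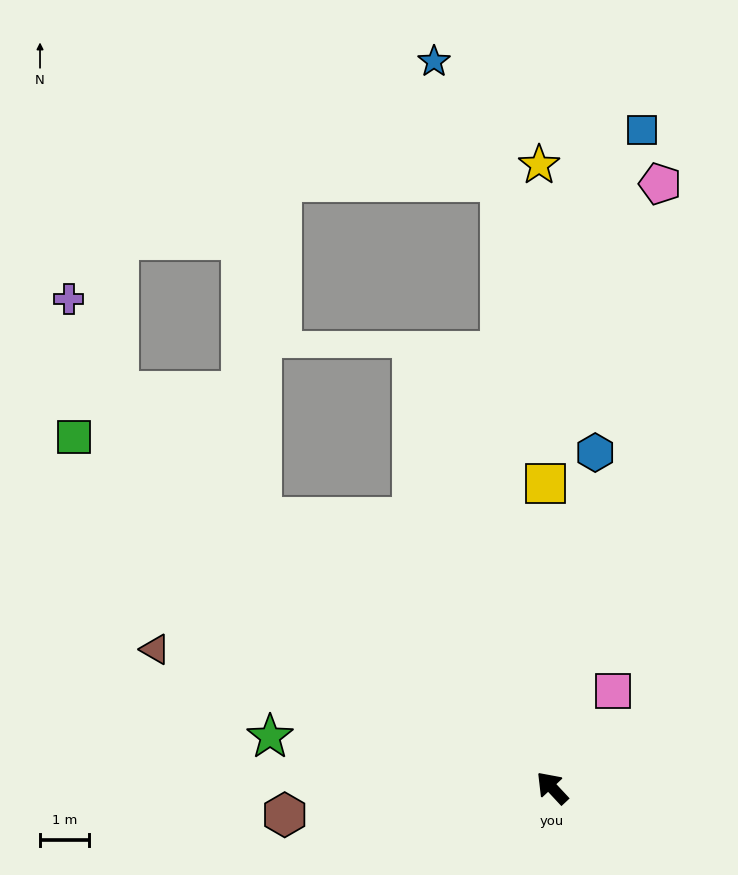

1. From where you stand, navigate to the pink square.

turn right 75°, forward 2.3 m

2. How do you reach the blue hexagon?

turn right 50°, forward 6.9 m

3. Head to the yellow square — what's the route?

turn right 42°, forward 6.2 m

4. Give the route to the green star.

turn left 37°, forward 5.8 m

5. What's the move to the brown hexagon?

turn left 53°, forward 5.5 m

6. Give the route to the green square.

turn left 11°, forward 12.1 m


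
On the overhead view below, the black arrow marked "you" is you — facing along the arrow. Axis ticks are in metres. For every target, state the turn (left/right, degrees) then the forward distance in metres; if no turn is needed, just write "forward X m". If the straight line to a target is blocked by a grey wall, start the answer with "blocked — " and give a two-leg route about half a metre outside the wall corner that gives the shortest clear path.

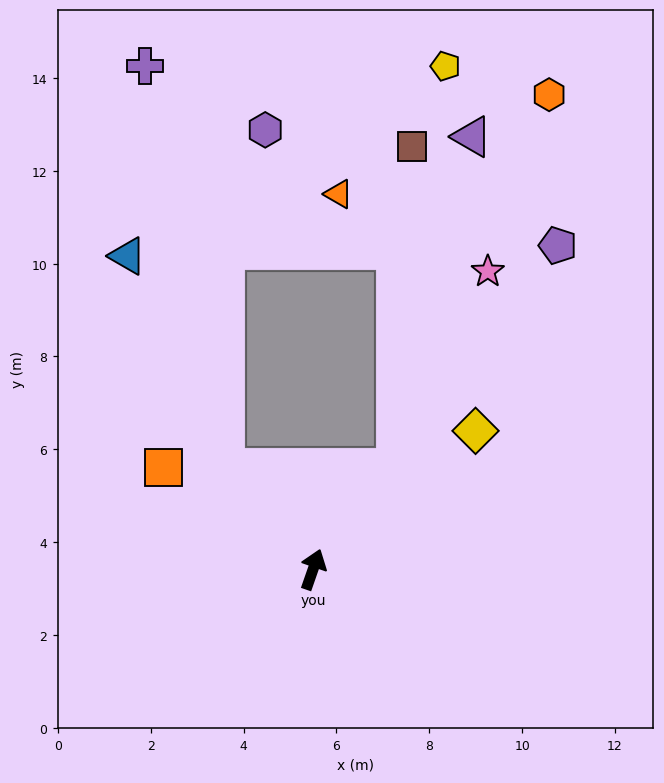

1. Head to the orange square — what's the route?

turn left 75°, forward 3.9 m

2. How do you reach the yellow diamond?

turn right 30°, forward 4.6 m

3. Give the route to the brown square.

blocked — turn right 20°, forward 2.8 m, then turn left 36°, forward 6.9 m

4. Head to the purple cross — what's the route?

blocked — turn left 60°, forward 2.9 m, then turn right 30°, forward 8.8 m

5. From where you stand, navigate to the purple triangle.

blocked — turn right 20°, forward 2.8 m, then turn left 26°, forward 7.3 m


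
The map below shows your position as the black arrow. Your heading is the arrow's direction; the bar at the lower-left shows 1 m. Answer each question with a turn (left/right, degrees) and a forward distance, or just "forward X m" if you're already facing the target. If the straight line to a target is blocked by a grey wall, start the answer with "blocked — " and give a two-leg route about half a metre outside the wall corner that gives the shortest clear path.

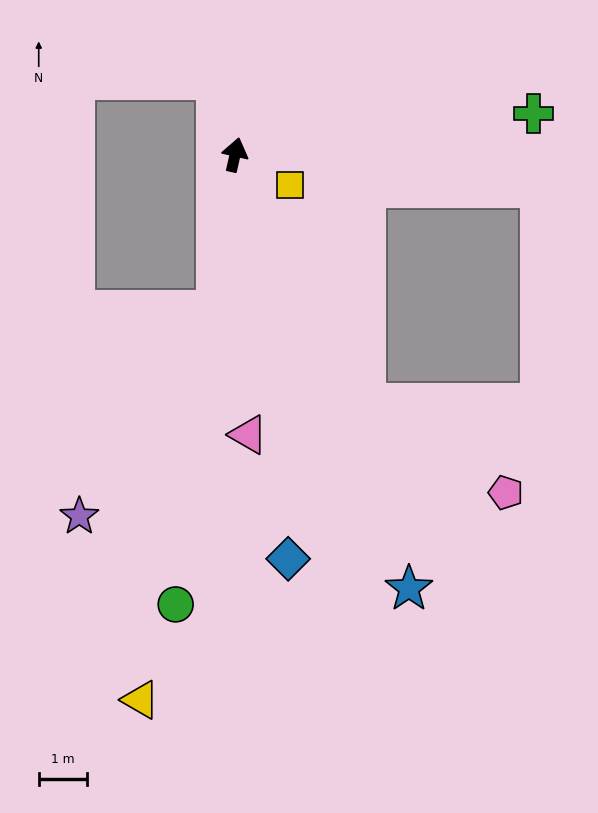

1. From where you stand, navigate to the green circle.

turn right 175°, forward 9.4 m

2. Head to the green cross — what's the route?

turn right 69°, forward 6.3 m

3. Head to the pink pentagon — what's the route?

blocked — turn right 140°, forward 5.8 m, then turn left 30°, forward 3.5 m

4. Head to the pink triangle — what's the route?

turn right 165°, forward 5.8 m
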